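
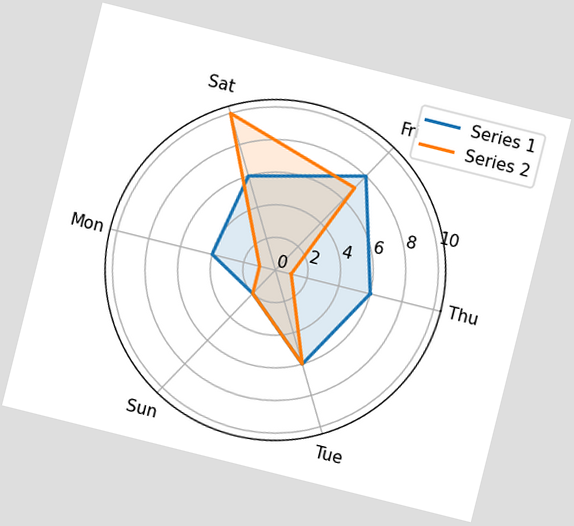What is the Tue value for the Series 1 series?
The chart is tilted about 14° clockwise. On the Tue axis, Series 1 reaches 6.

6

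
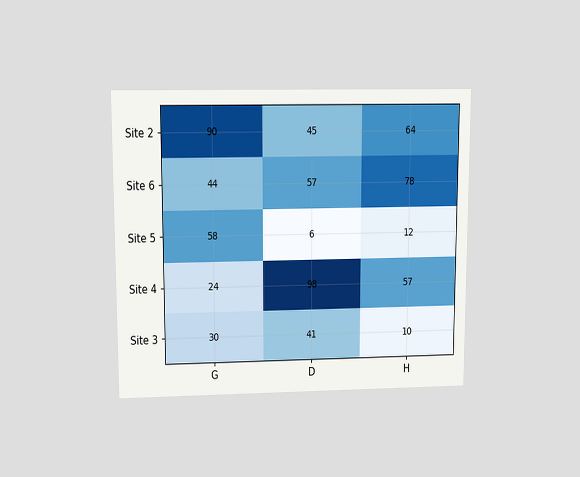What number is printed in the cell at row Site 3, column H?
10

The chart is viewed slightly from above. The (Site 3, H) cell reads 10.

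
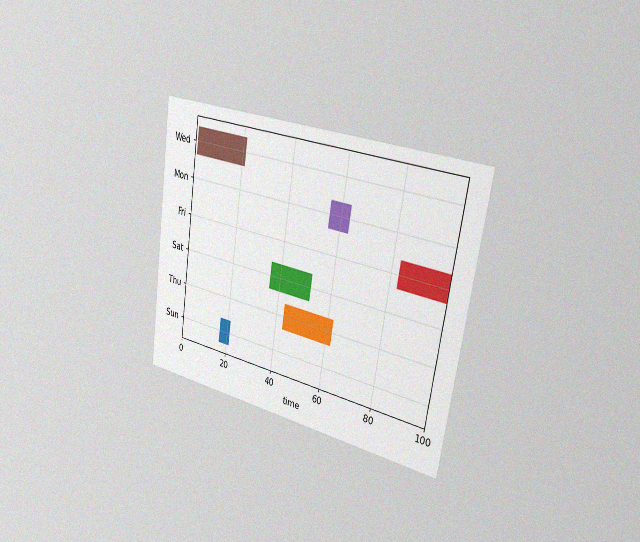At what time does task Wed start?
The chart is tilted about 9° clockwise and viewed slightly from the right, with some photo noise. The Wed bar begins at t=1.

1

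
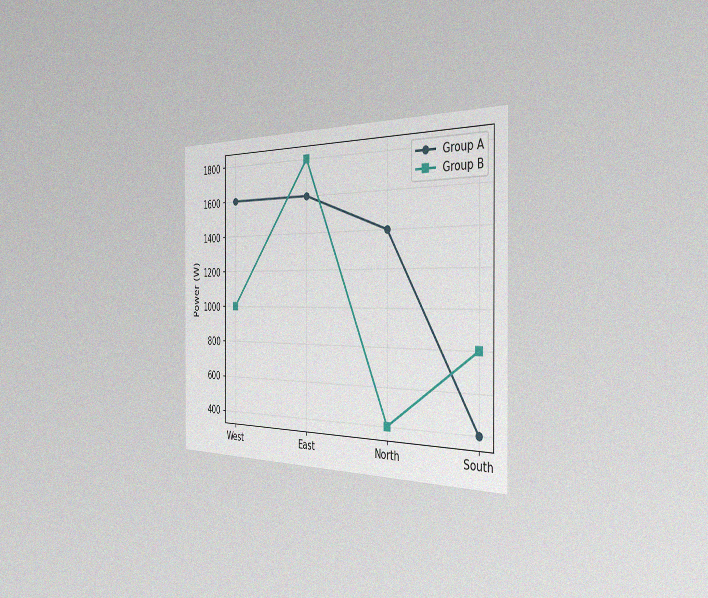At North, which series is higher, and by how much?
The chart is viewed slightly from the right, with some photo noise. At North, Group A sits above the other line by 1000W.

Group A, by 1000W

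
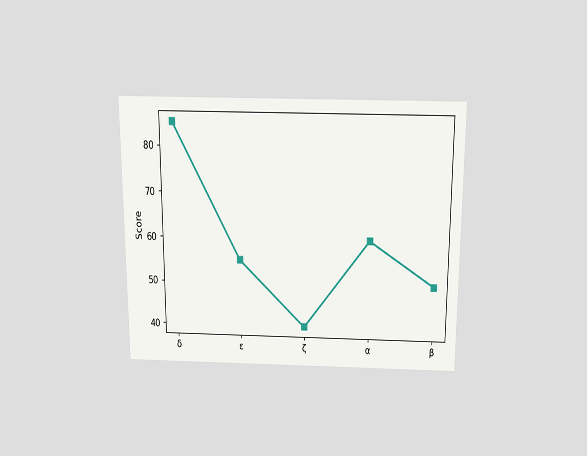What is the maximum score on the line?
The chart is viewed slightly from above. The highest point is at δ, and reading across to the y-axis gives 85.

85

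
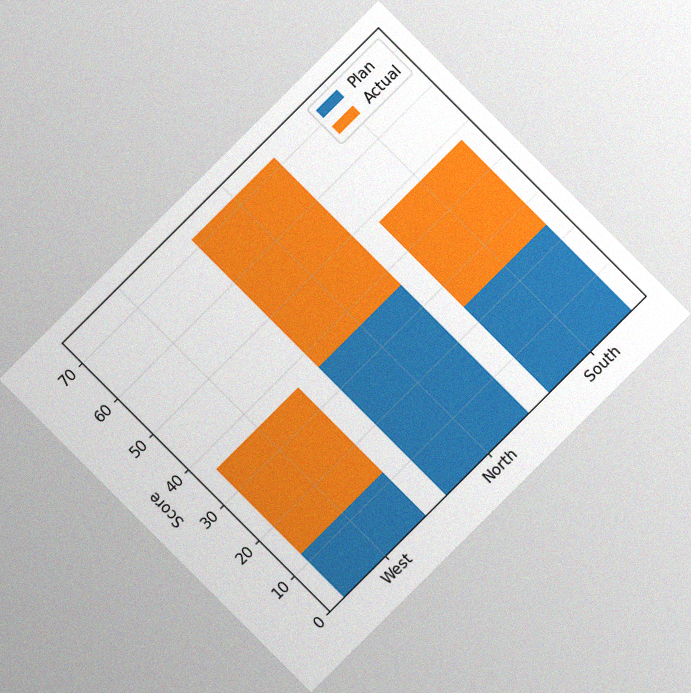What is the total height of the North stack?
The chart is tilted about 45° counter-clockwise, with some photo noise. The North stack's top reaches 72 on the y-axis.

72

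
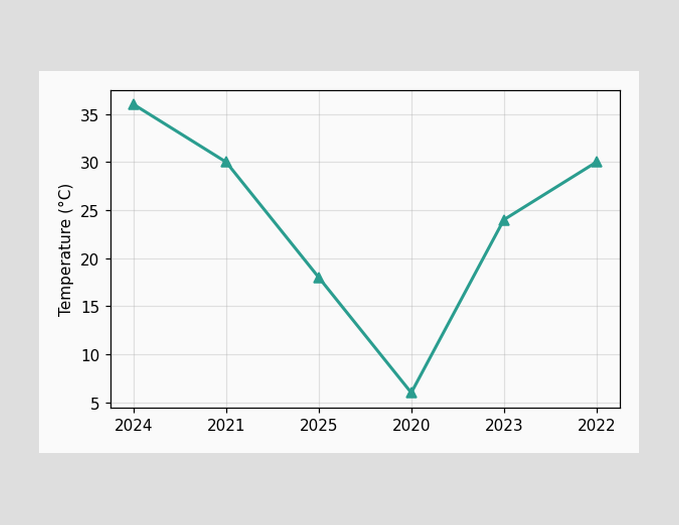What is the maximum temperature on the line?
36°C

The highest point is at 2024, and reading across to the y-axis gives 36°C.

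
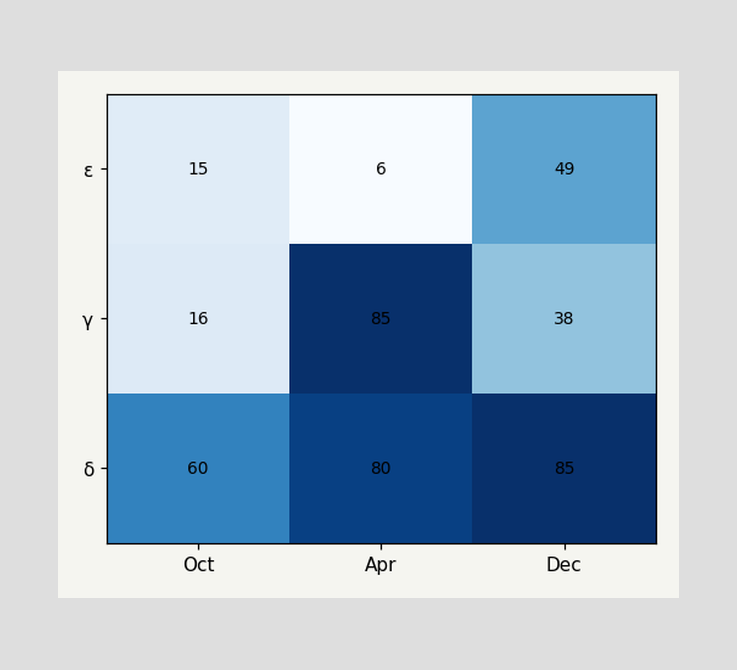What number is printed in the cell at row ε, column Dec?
49

The (ε, Dec) cell reads 49.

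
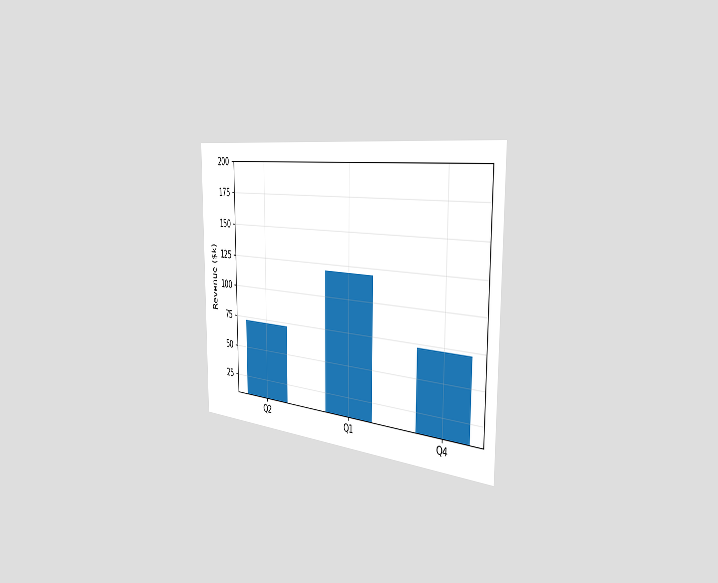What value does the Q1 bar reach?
$120k

The chart is viewed slightly from the right. Reading along the chart's y-axis, the Q1 bar reaches $120k.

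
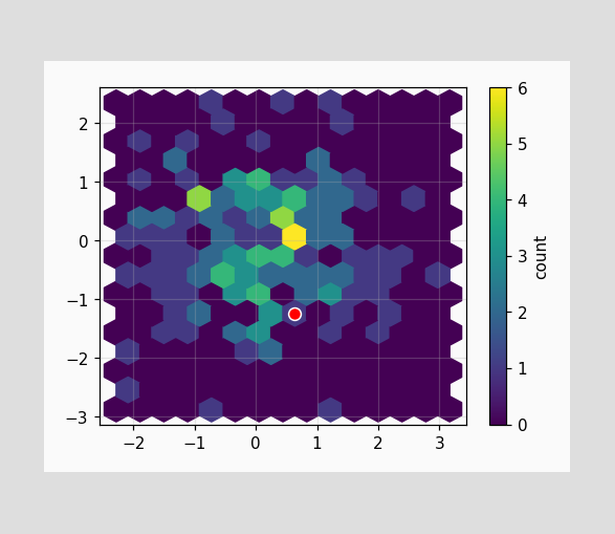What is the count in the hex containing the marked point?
1

The marked hex reads 1 on the colorbar.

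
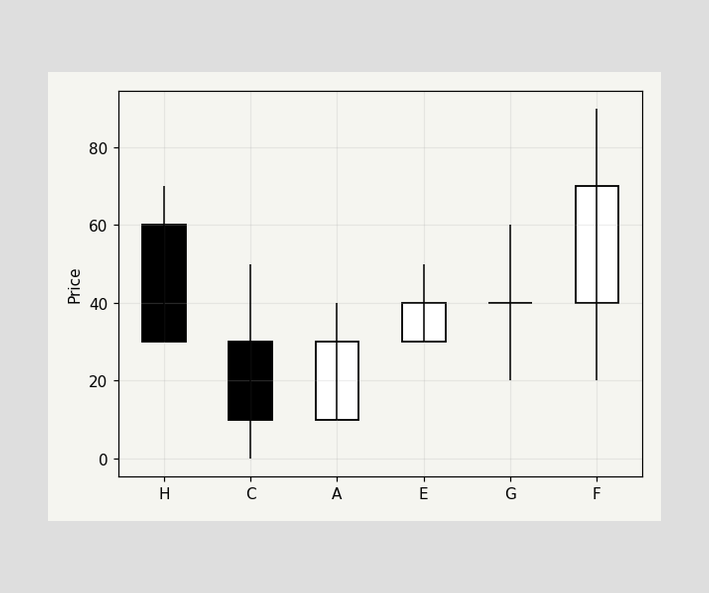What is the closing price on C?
The C candle closes at 10.

10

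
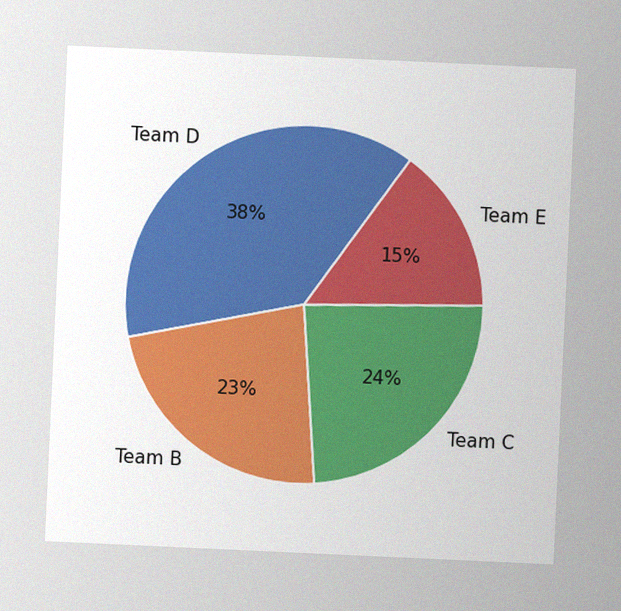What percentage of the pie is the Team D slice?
38%

The chart is tilted about 3° clockwise, with some photo noise. The Team D slice takes up 38% of the pie.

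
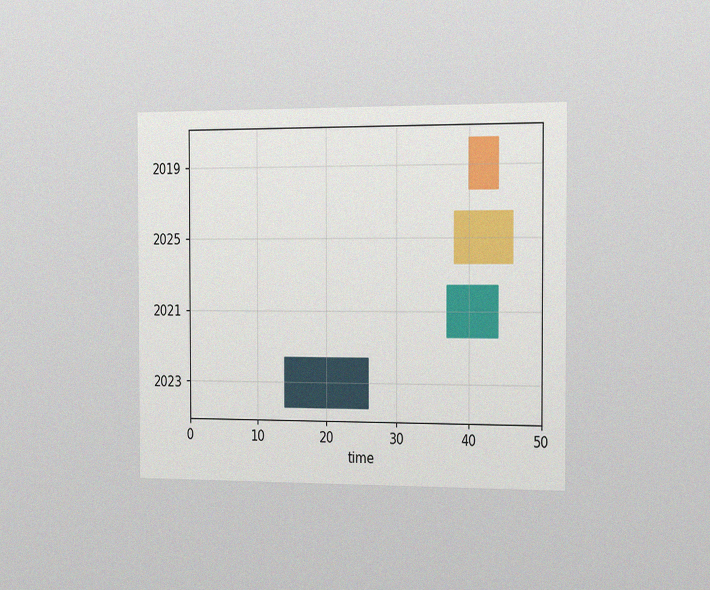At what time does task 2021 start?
37

The chart is viewed slightly from the right, with some photo noise. The 2021 bar begins at t=37.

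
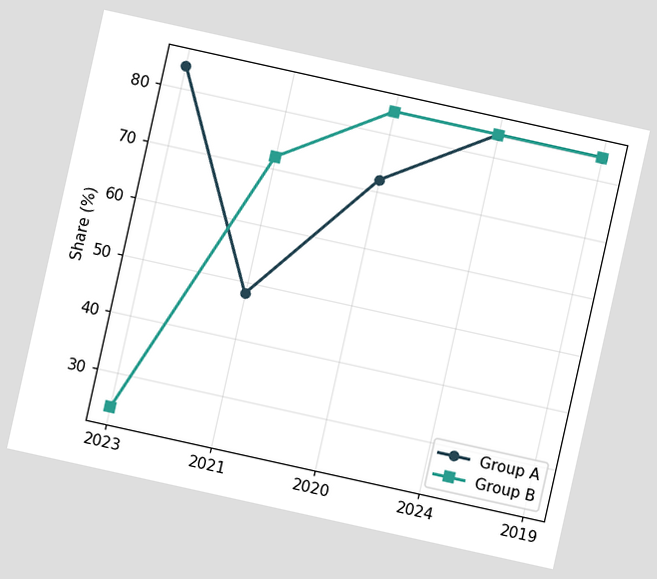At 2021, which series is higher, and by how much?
The chart is tilted about 12° clockwise. At 2021, Group B sits above the other line by 24%.

Group B, by 24%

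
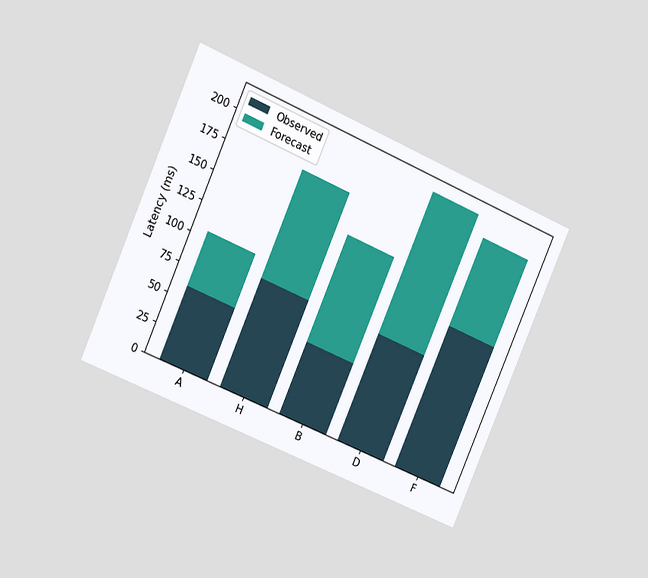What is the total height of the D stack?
210ms

The chart is tilted about 23° clockwise and viewed at a slight angle. The D stack's top reaches 210ms on the y-axis.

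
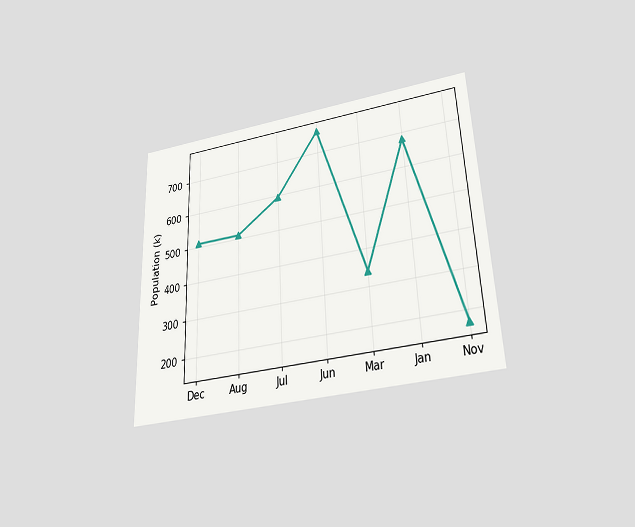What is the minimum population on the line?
170k

The chart is tilted about 2° counter-clockwise and viewed slightly from below. The lowest point is at Nov, and reading across to the y-axis gives 170k.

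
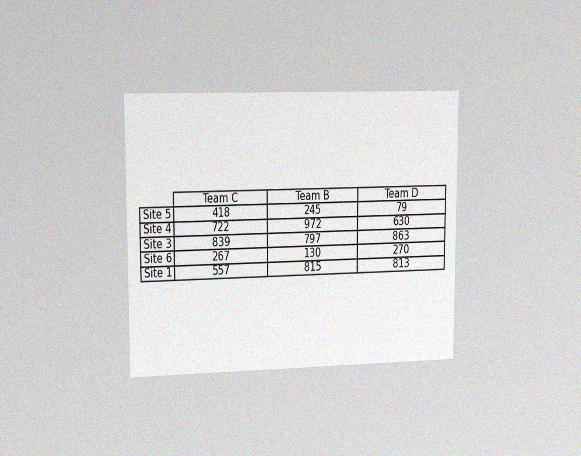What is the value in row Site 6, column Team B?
The chart is viewed slightly from the left, with some photo noise. The (Site 6, Team B) cell reads 130.

130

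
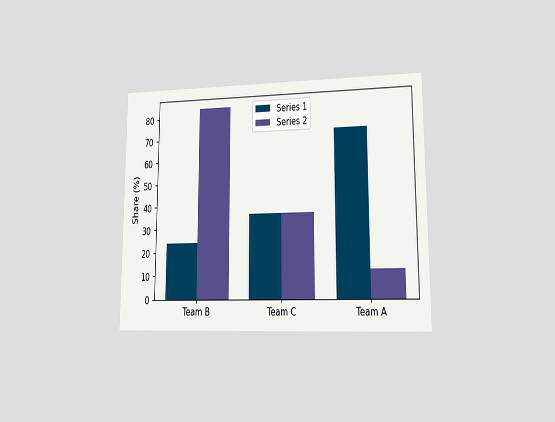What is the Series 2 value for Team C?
The chart is viewed at a slight angle. The Series 2 bar at Team C reaches 36% on the y-axis.

36%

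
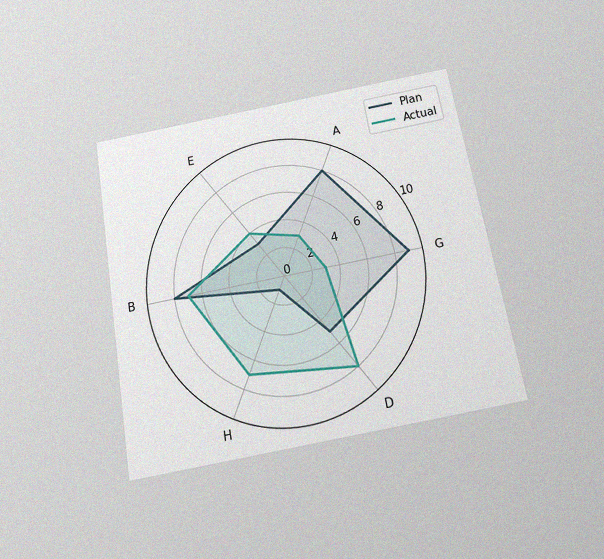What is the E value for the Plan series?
The chart is tilted about 10° counter-clockwise and viewed slightly from below, with some photo noise. On the E axis, Plan reaches 3.

3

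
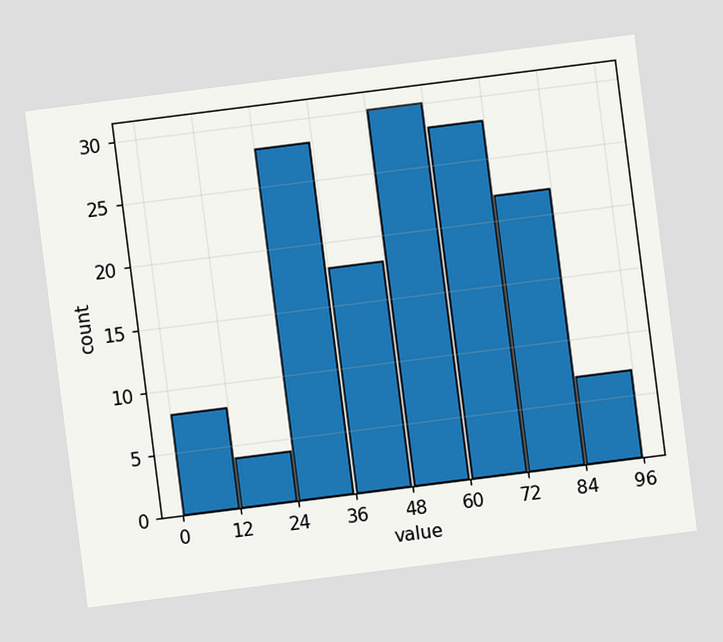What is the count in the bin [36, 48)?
The chart is tilted about 7° counter-clockwise. The [36, 48) bin has height 18.

18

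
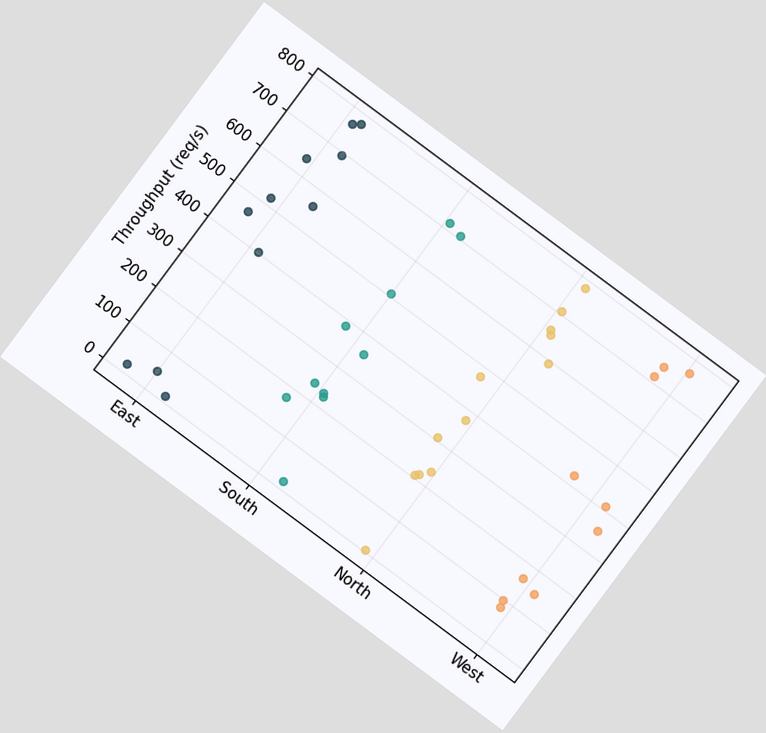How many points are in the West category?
10

The chart is tilted about 37° clockwise. Counting the markers in the West column gives 10.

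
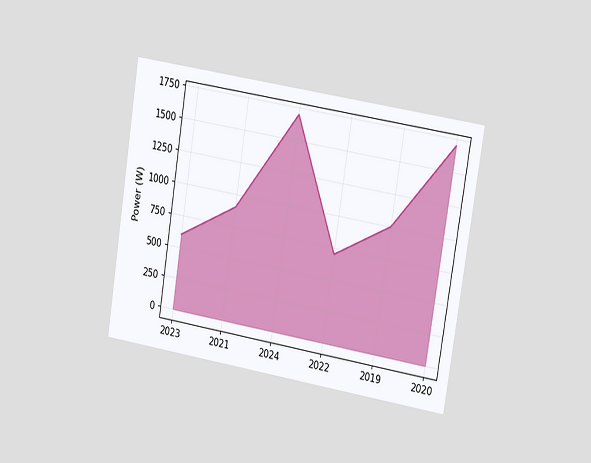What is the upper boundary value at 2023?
600W

The chart is tilted about 9° clockwise and viewed at a slight angle. At 2023 the upper boundary is at 600W.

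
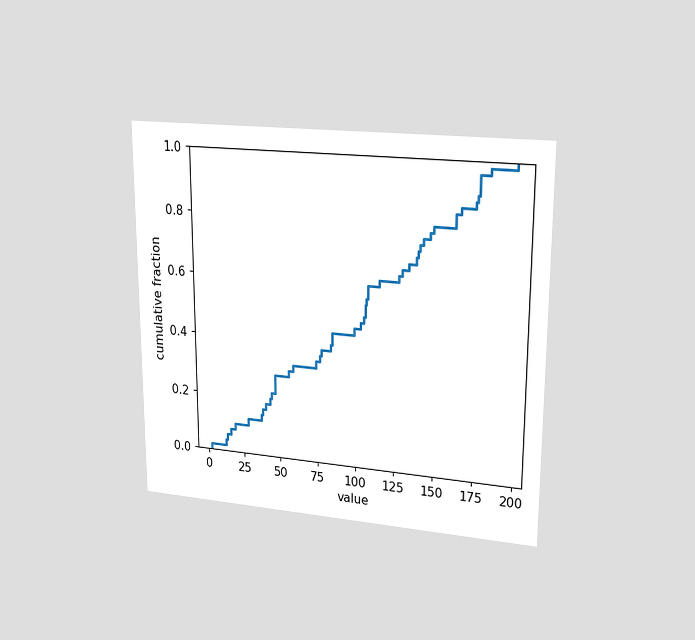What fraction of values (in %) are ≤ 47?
28%

The chart is viewed at a slight angle. At x=47 the ECDF step is at 28%.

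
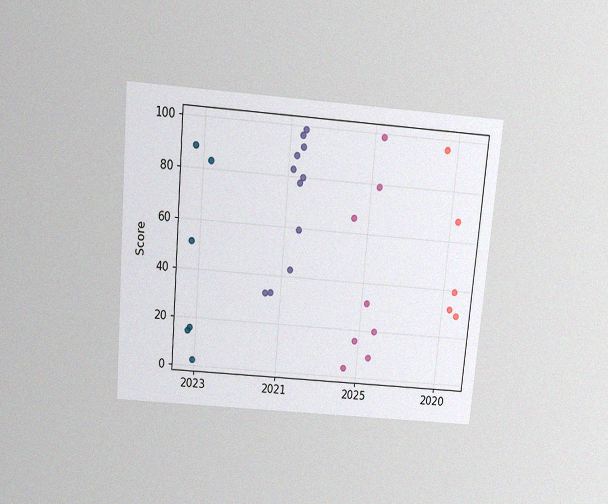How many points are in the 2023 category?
The chart is tilted about 5° clockwise and viewed slightly from above, with some photo noise. Counting the markers in the 2023 column gives 6.

6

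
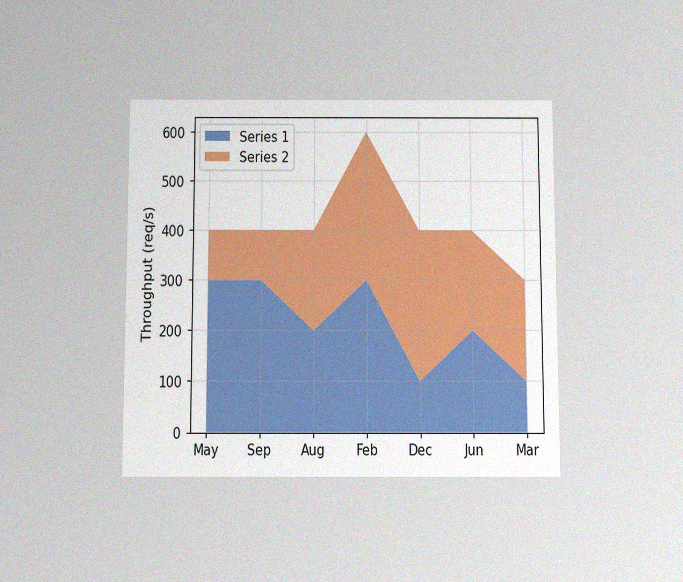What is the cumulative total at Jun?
The chart is viewed slightly from below, with some photo noise. The stacked total at Jun reaches 400req/s.

400req/s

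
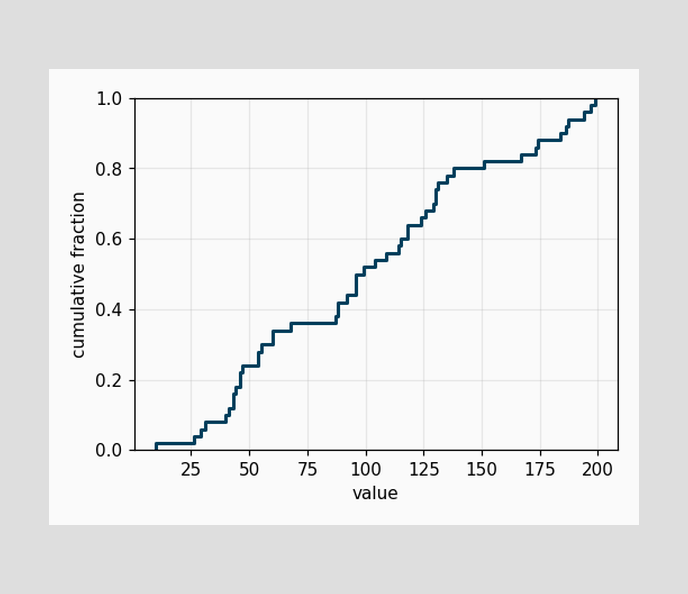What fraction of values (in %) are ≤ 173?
At x=173 the ECDF step is at 86%.

86%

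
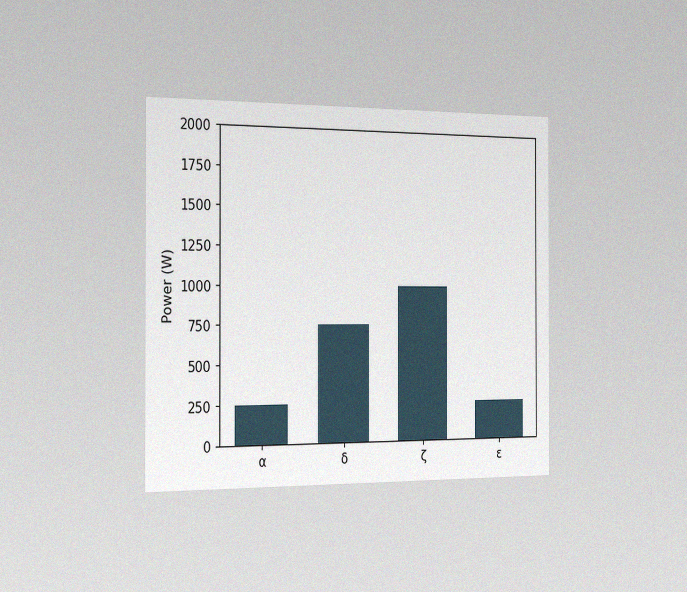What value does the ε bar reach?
The chart is viewed slightly from the left, with some photo noise. Reading along the chart's y-axis, the ε bar reaches 250W.

250W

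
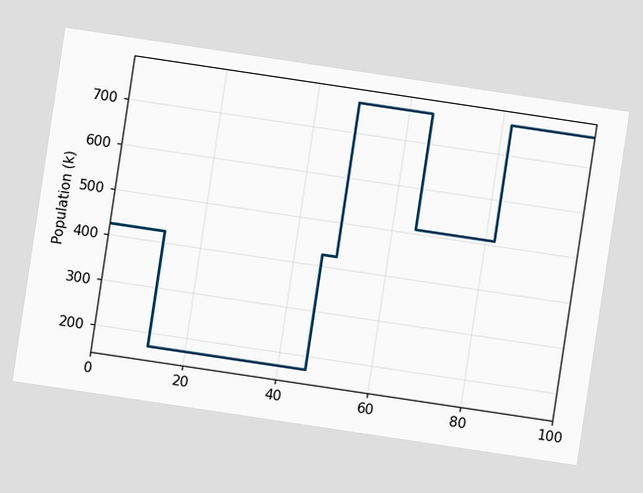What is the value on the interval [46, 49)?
The chart is tilted about 8° clockwise. On [46, 49) the step sits at 425k.

425k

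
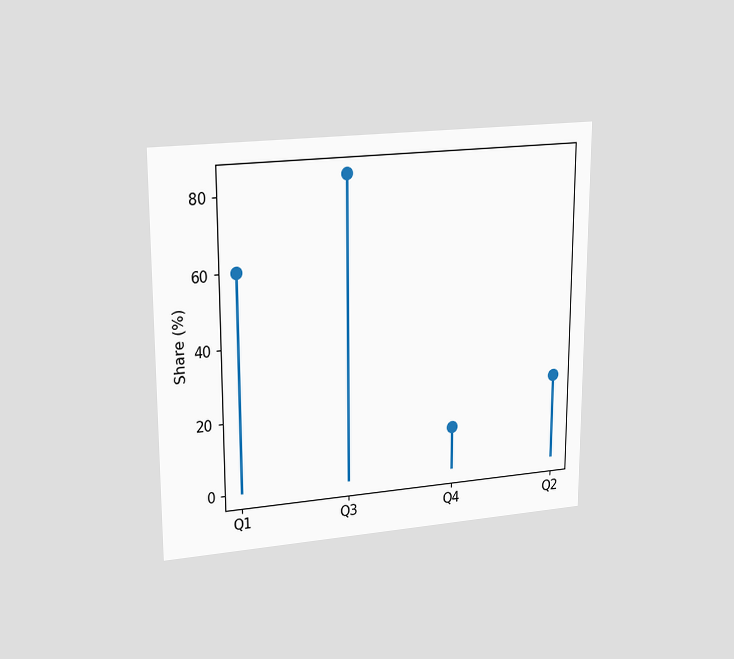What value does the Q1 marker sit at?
The chart is viewed at a slight angle. The Q1 marker sits at 60%.

60%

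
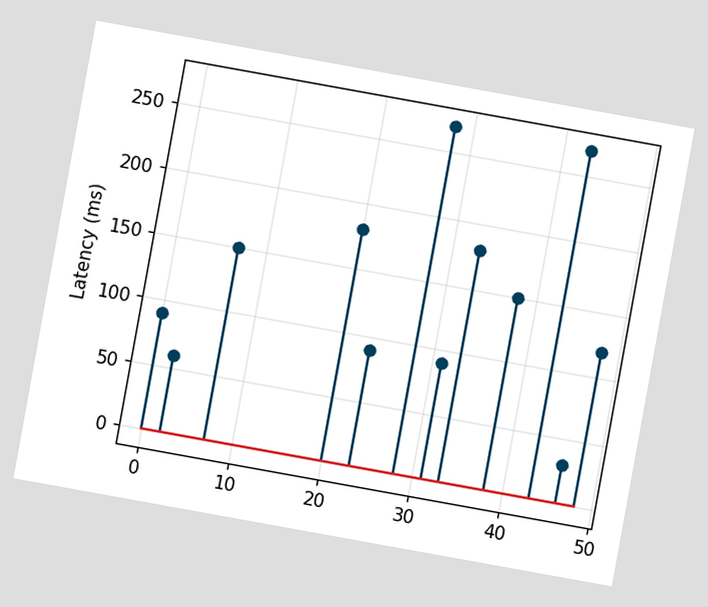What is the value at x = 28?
The chart is tilted about 10° clockwise. The stem at x=28 reaches 270ms.

270ms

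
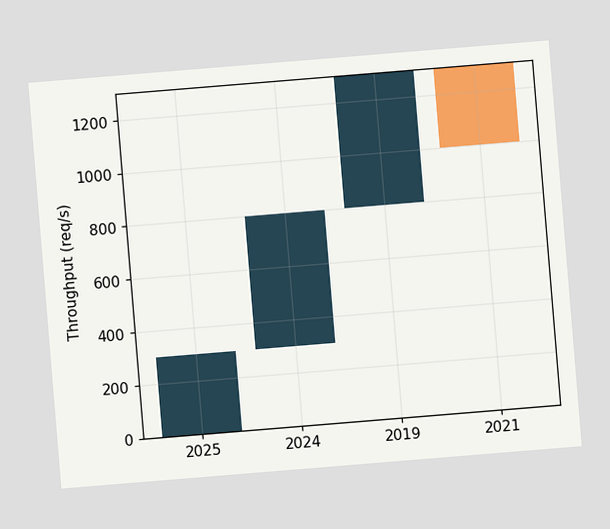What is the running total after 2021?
The chart is tilted about 5° counter-clockwise. After 2021 the running total reaches 1000req/s.

1000req/s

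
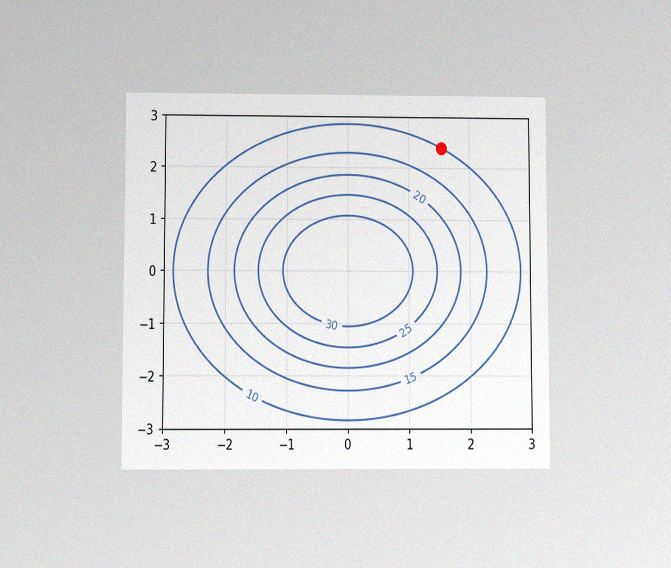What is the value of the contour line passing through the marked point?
10

The chart is viewed at a slight angle, with some photo noise. The marked point sits on the contour labelled 10.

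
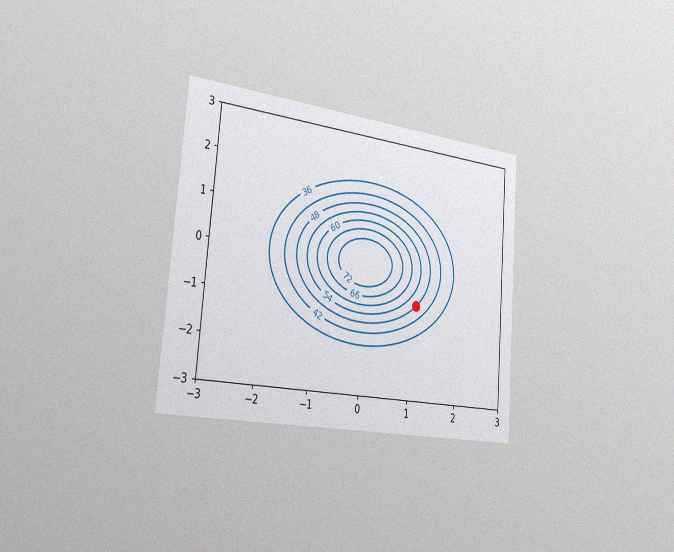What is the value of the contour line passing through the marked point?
48

The chart is tilted about 5° clockwise and viewed slightly from the left, with some photo noise. The marked point sits on the contour labelled 48.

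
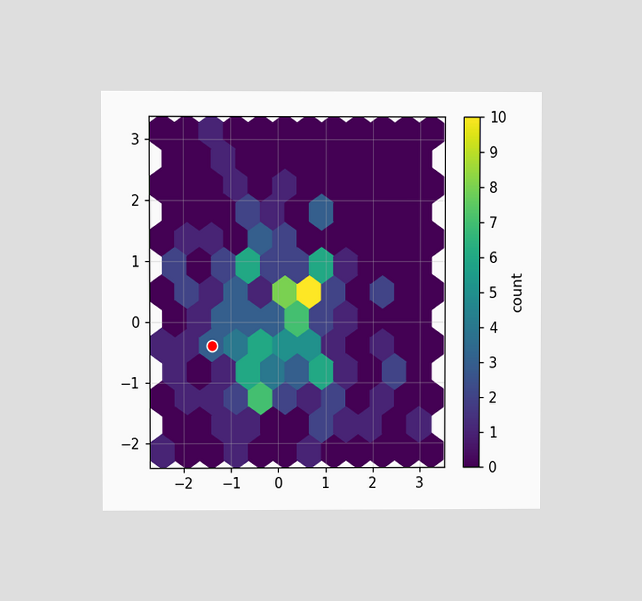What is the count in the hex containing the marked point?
3

The chart is viewed at a slight angle. The marked hex reads 3 on the colorbar.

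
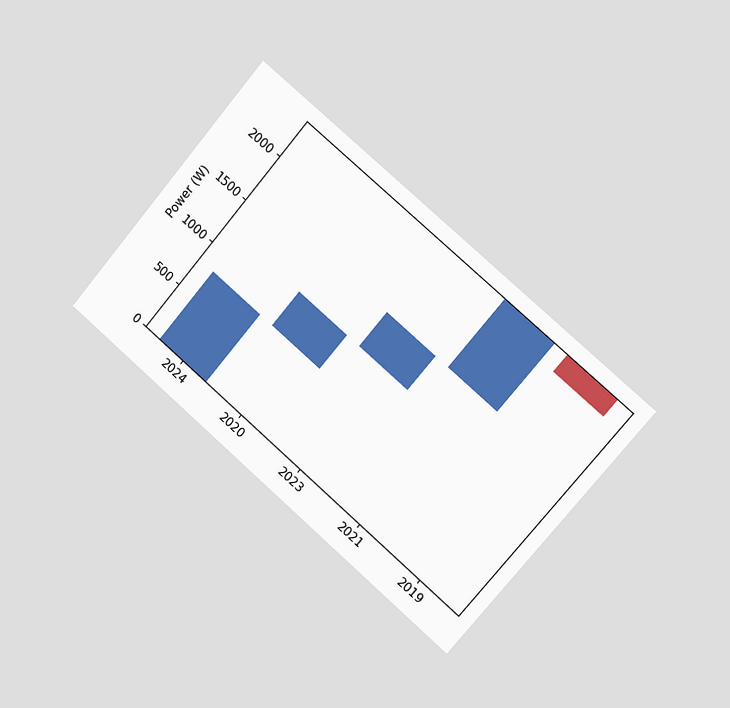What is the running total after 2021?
The chart is tilted about 40° clockwise and viewed slightly from the right. After 2021 the running total reaches 2400W.

2400W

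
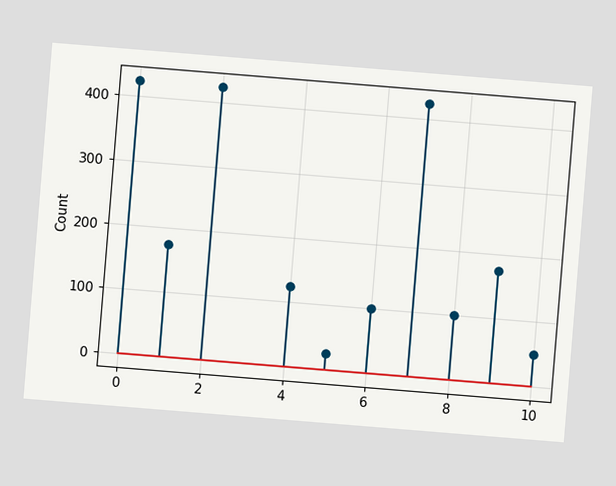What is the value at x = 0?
The chart is tilted about 5° clockwise. The stem at x=0 reaches 425.

425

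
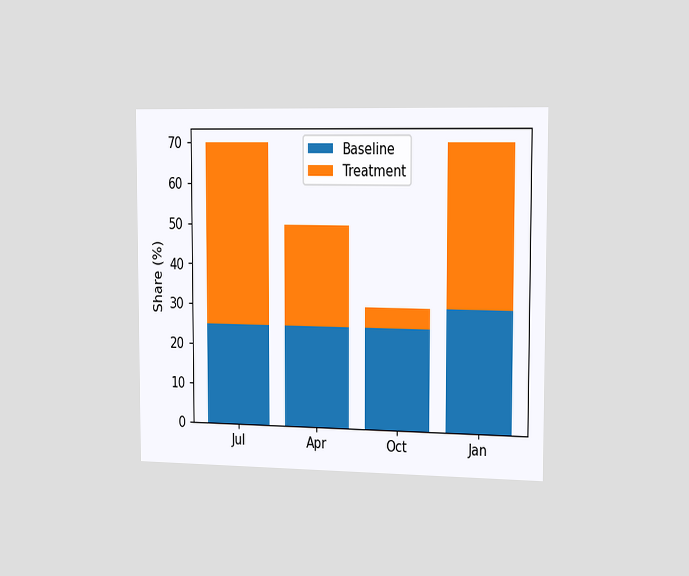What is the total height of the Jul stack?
70%

The chart is viewed slightly from the right. The Jul stack's top reaches 70% on the y-axis.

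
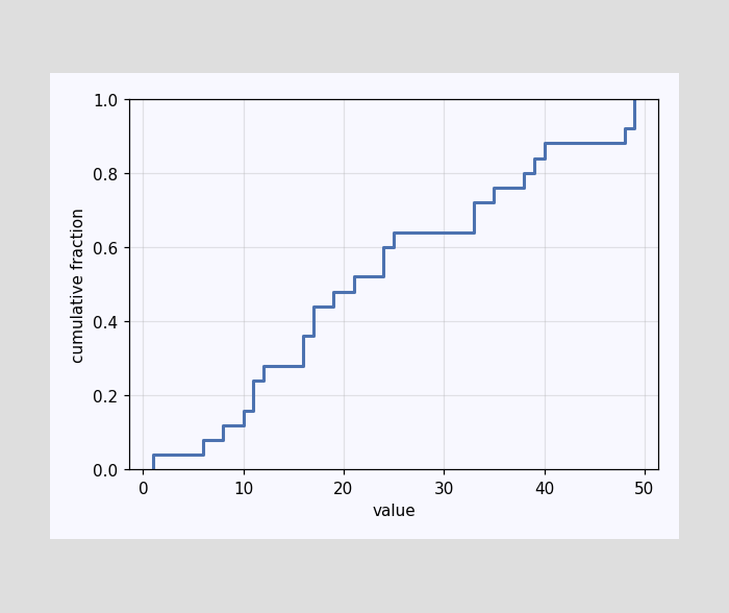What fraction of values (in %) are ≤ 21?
At x=21 the ECDF step is at 52%.

52%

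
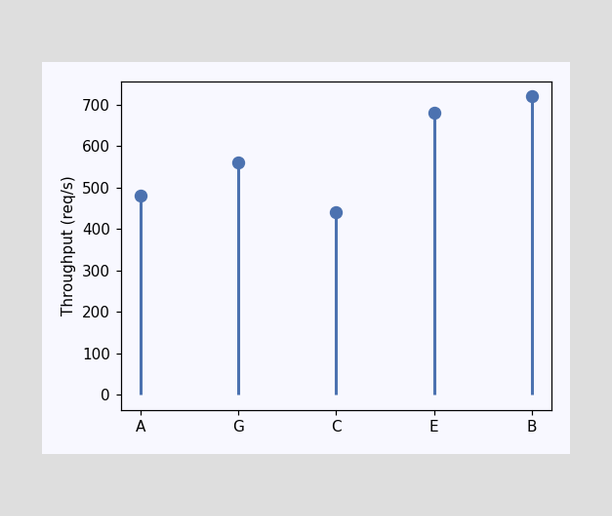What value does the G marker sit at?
560req/s

The G marker sits at 560req/s.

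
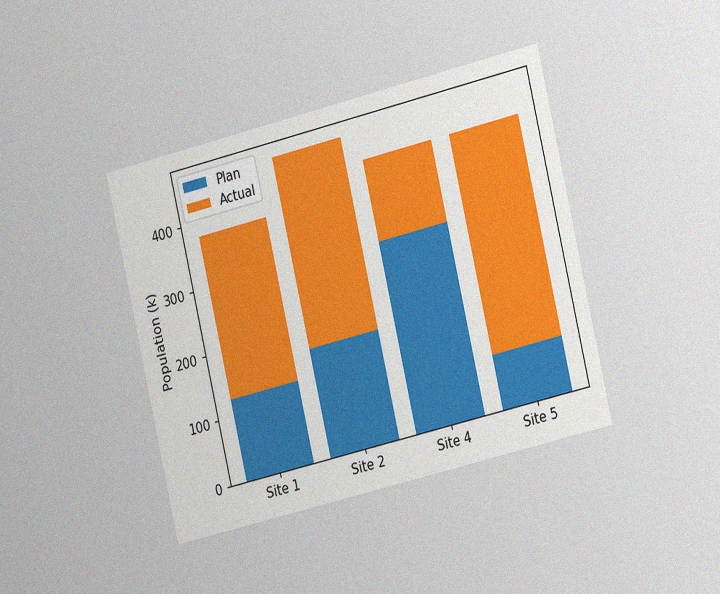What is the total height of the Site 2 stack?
462k

The chart is tilted about 13° counter-clockwise and viewed slightly from the right, with some photo noise. The Site 2 stack's top reaches 462k on the y-axis.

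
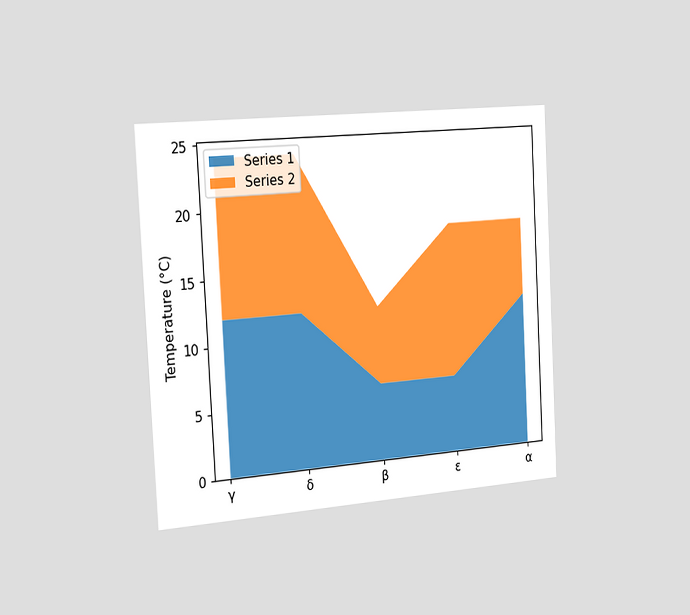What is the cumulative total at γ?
24°C

The chart is tilted about 3° counter-clockwise and viewed slightly from the left. The stacked total at γ reaches 24°C.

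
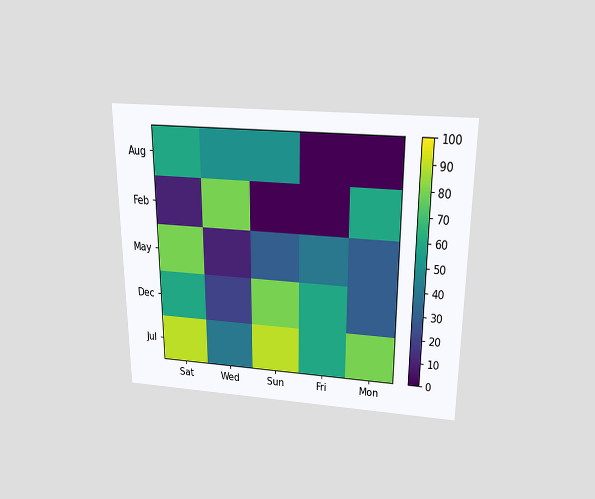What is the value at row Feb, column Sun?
0

The chart is viewed slightly from above. Matching cell (Feb, Sun) against the colorbar gives 0.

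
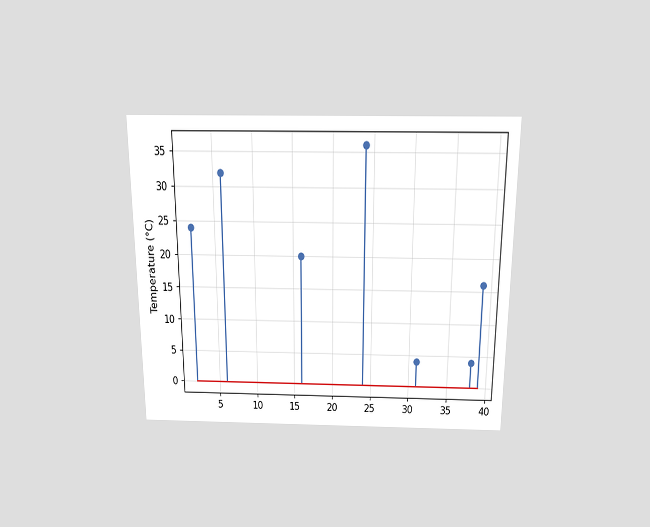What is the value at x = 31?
The chart is viewed slightly from above. The stem at x=31 reaches 4°C.

4°C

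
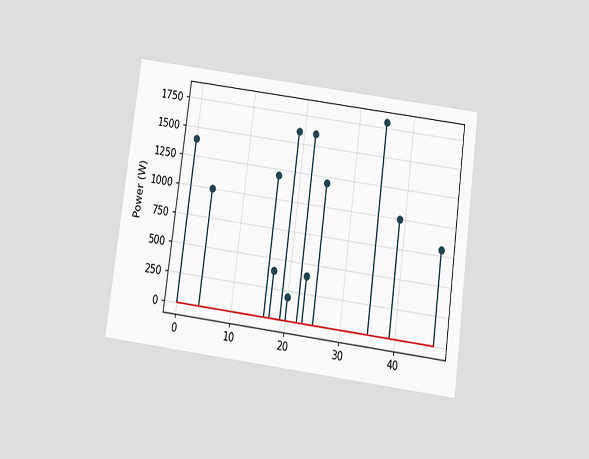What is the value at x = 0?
The chart is tilted about 8° clockwise and viewed slightly from below. The stem at x=0 reaches 1400W.

1400W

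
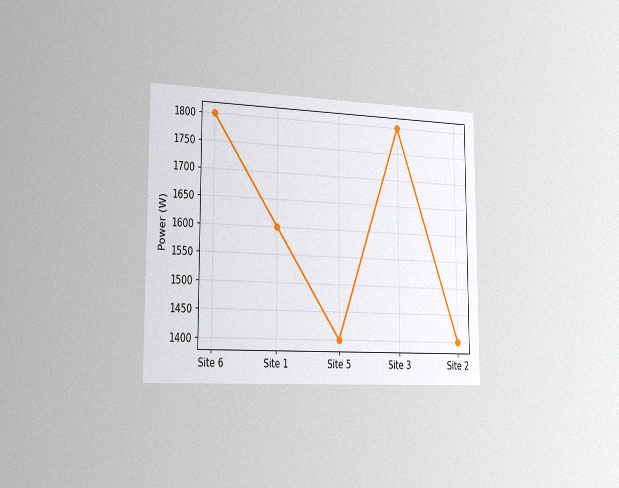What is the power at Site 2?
The chart is viewed slightly from the left, with some photo noise. At Site 2, the line is at 1400W.

1400W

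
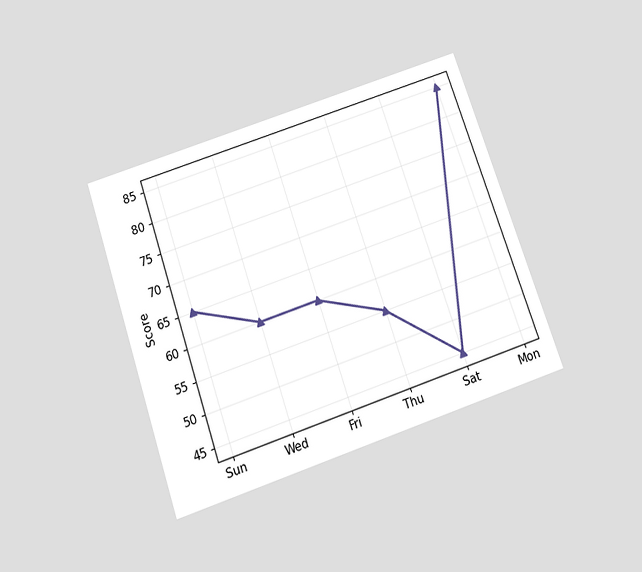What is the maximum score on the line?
85

The chart is tilted about 19° counter-clockwise and viewed slightly from below. The highest point is at Mon, and reading across to the y-axis gives 85.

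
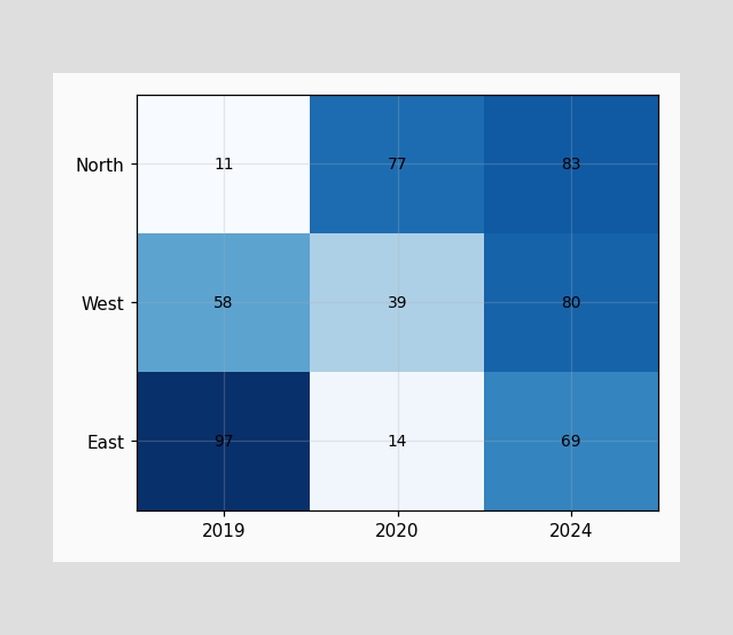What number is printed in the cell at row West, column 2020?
39

The (West, 2020) cell reads 39.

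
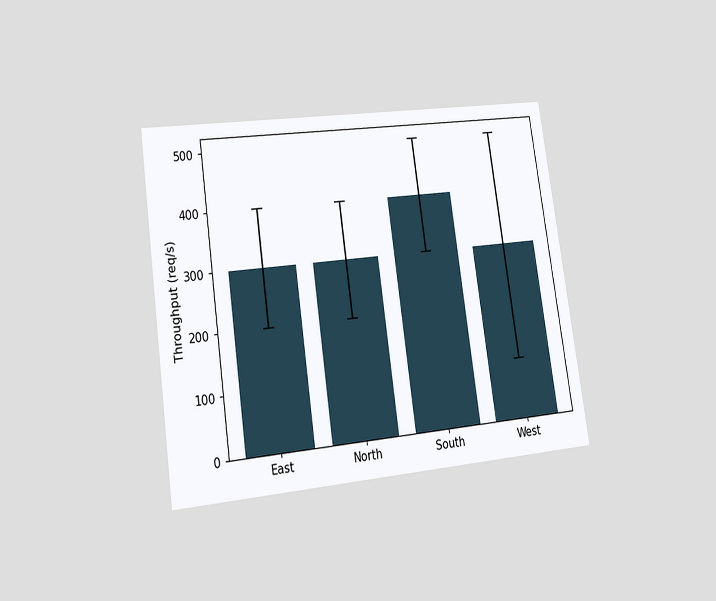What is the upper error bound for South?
500req/s

The chart is tilted about 8° counter-clockwise and viewed at a slight angle. The South bar's upper whisker reaches 500req/s.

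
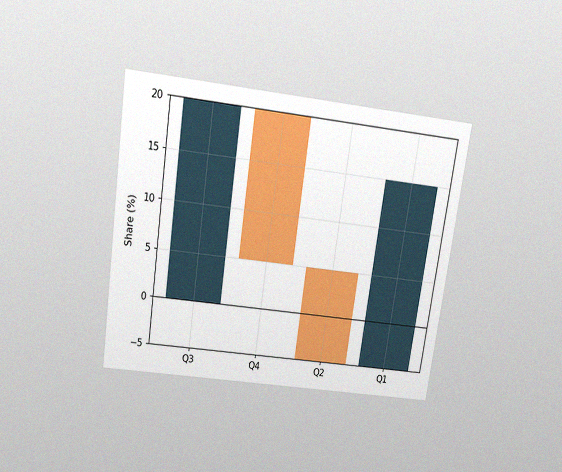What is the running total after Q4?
5%

The chart is tilted about 8° clockwise and viewed slightly from above, with some photo noise. After Q4 the running total reaches 5%.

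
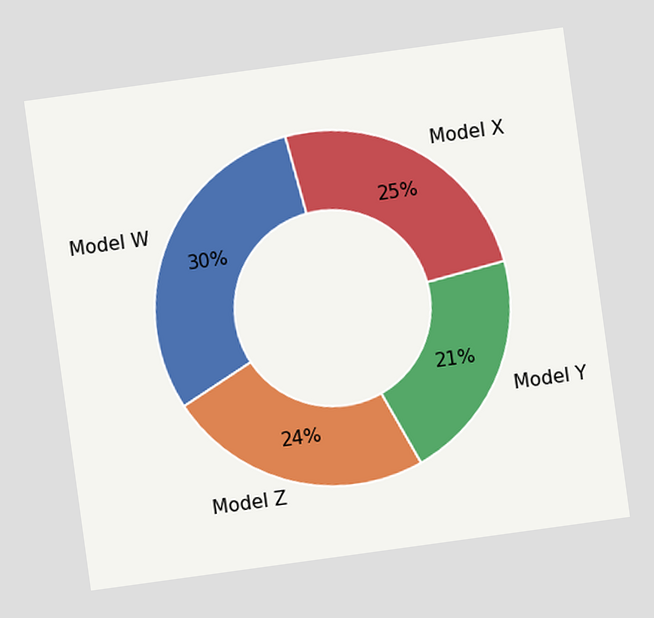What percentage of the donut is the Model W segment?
30%

The chart is tilted about 8° counter-clockwise. The Model W segment takes up 30% of the ring.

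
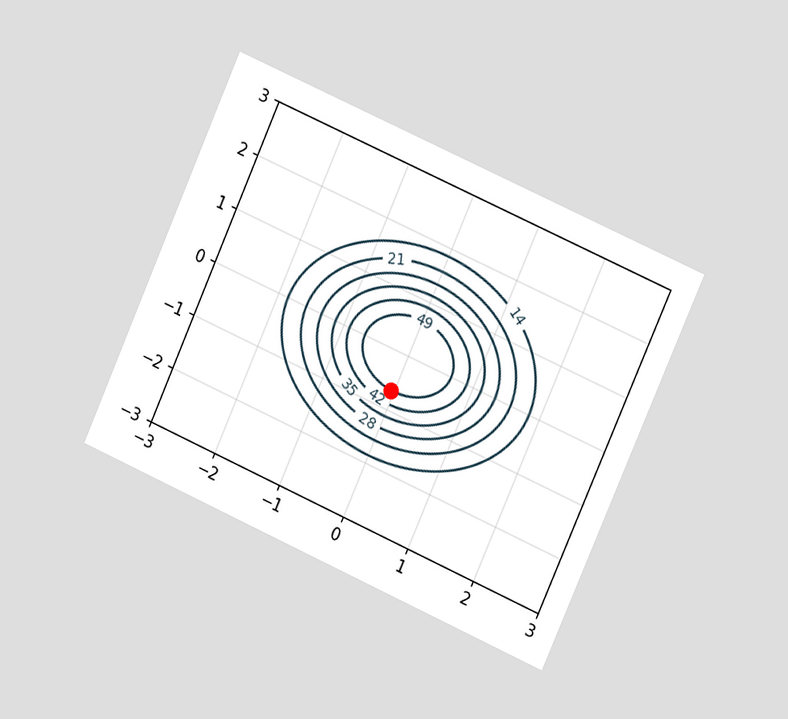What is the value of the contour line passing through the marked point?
The chart is tilted about 24° clockwise and viewed slightly from the right. The marked point sits on the contour labelled 49.

49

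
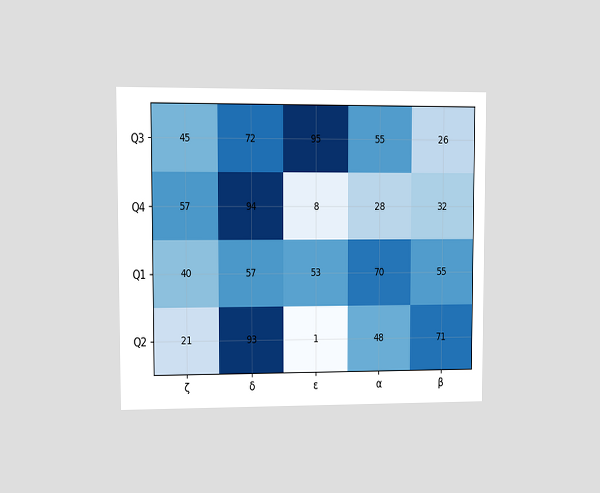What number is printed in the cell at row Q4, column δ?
The chart is viewed at a slight angle. The (Q4, δ) cell reads 94.

94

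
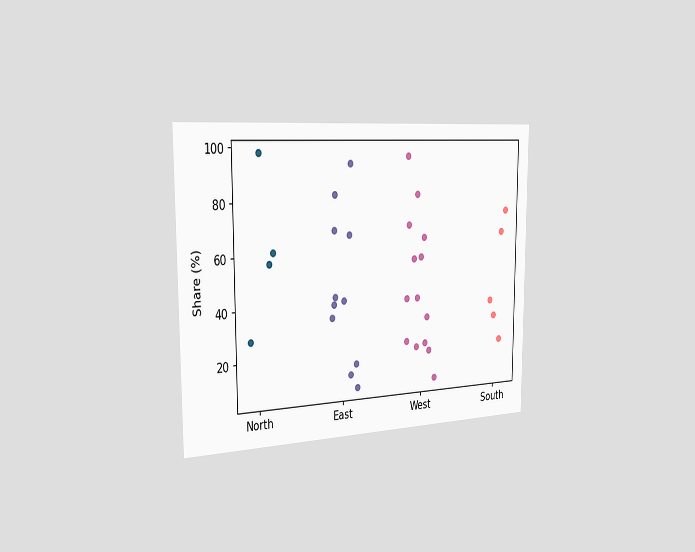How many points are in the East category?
11

The chart is viewed slightly from the left. Counting the markers in the East column gives 11.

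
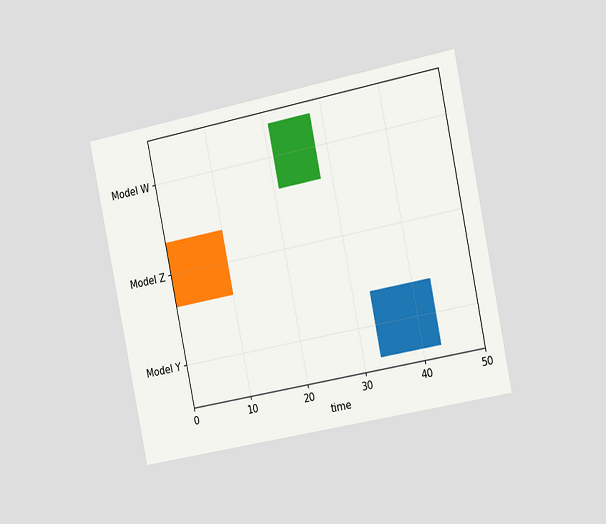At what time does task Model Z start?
The chart is tilted about 11° counter-clockwise and viewed slightly from the right. The Model Z bar begins at t=0.

0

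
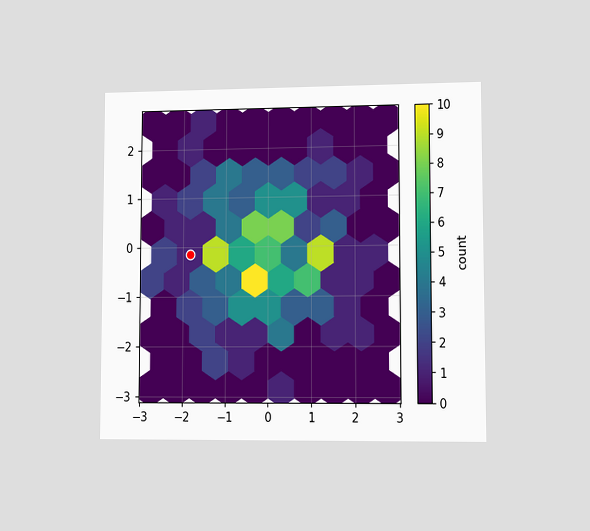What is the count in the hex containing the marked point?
The chart is viewed at a slight angle. The marked hex reads 1 on the colorbar.

1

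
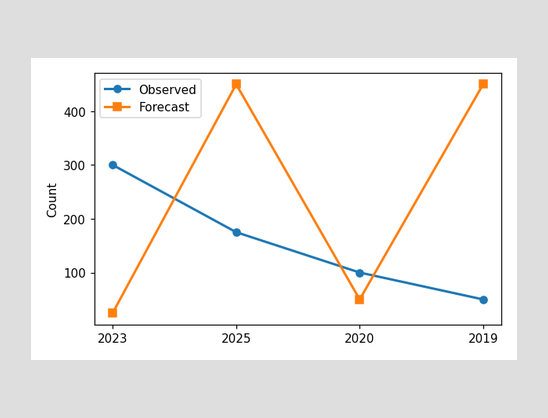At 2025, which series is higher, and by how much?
At 2025, Forecast sits above the other line by 275.

Forecast, by 275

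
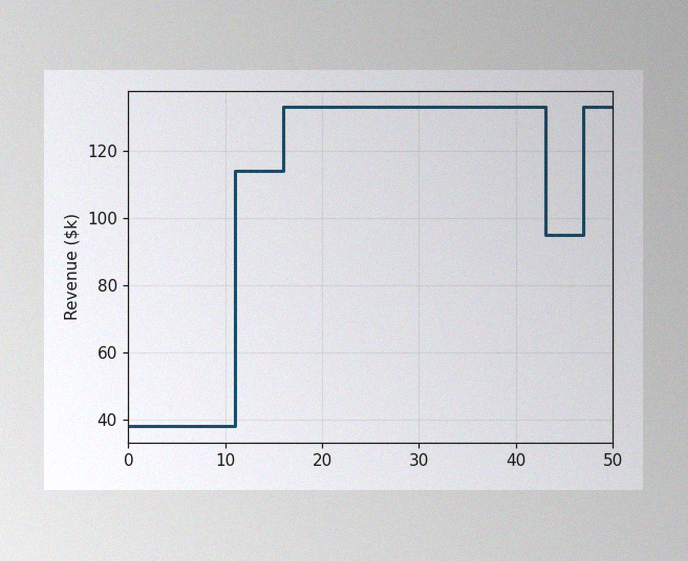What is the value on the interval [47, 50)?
The image has some photo noise and uneven lighting. On [47, 50) the step sits at $133k.

$133k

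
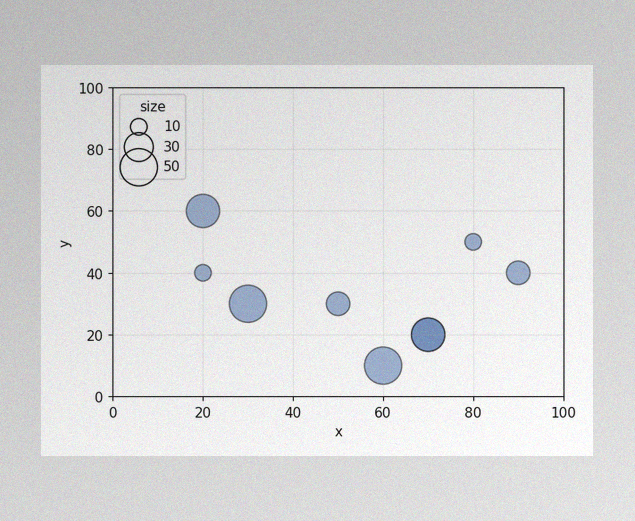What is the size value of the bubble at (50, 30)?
20

The image has some photo noise and uneven lighting. Matching the bubble at (50, 30) against the size legend gives 20.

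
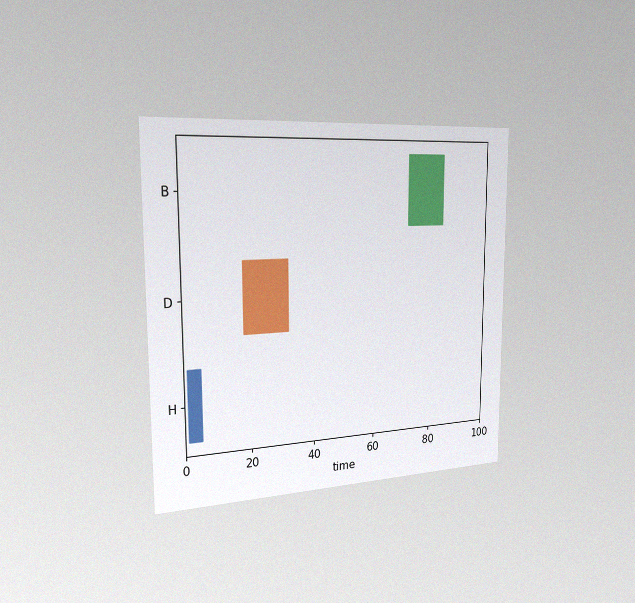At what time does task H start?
The chart is viewed slightly from the left, with some photo noise. The H bar begins at t=1.

1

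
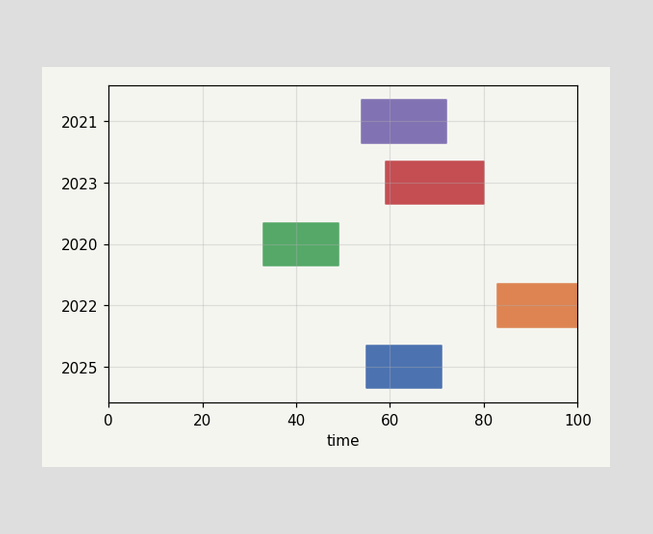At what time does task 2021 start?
54

The 2021 bar begins at t=54.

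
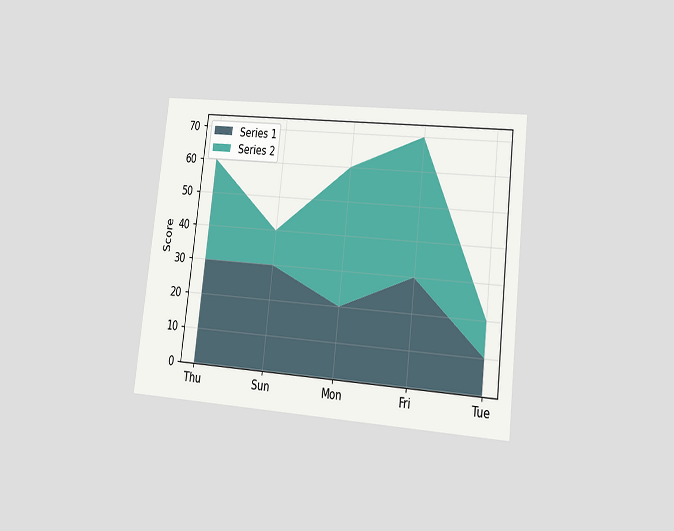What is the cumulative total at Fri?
The chart is tilted about 7° clockwise and viewed at a slight angle. The stacked total at Fri reaches 70.

70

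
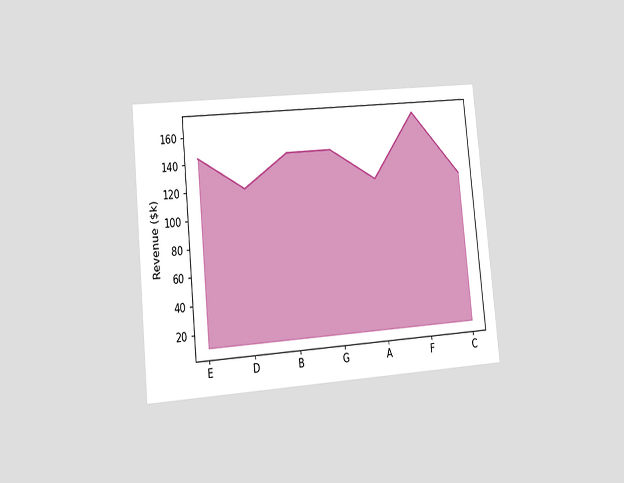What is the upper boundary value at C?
The chart is tilted about 6° counter-clockwise and viewed at a slight angle. At C the upper boundary is at $120k.

$120k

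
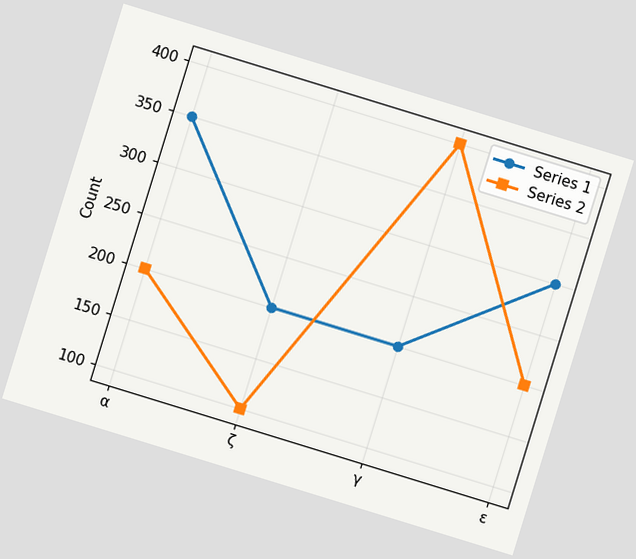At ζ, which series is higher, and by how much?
The chart is tilted about 17° clockwise. At ζ, Series 1 sits above the other line by 100.

Series 1, by 100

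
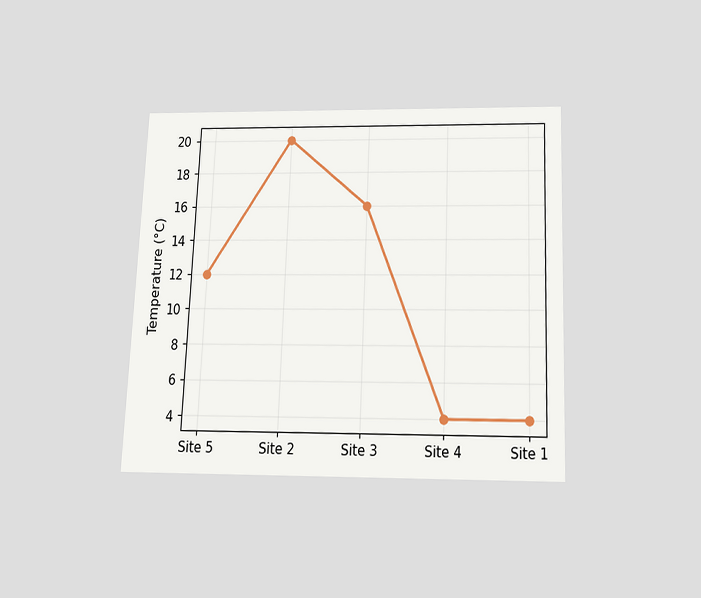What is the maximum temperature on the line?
The chart is tilted about 2° clockwise and viewed slightly from below. The highest point is at Site 2, and reading across to the y-axis gives 20°C.

20°C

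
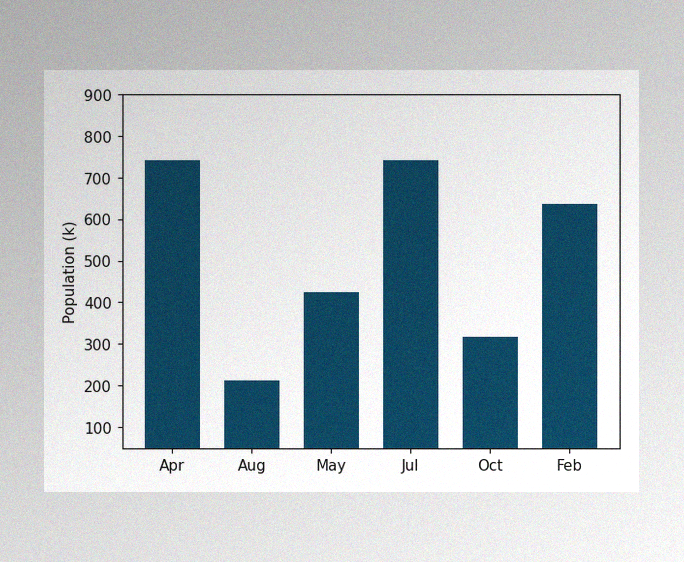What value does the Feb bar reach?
636k

The image has some photo noise and uneven lighting. Reading along the chart's y-axis, the Feb bar reaches 636k.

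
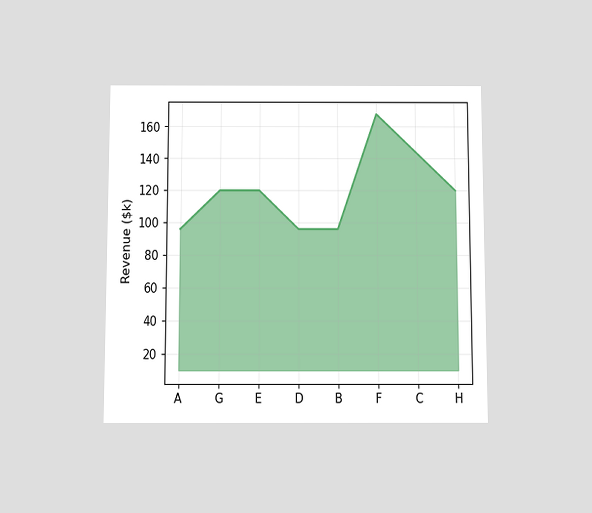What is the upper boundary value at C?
The chart is viewed slightly from below. At C the upper boundary is at $144k.

$144k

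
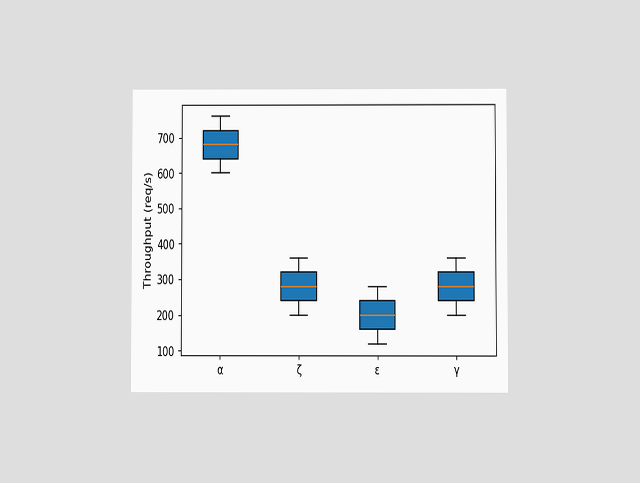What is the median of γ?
280req/s

The chart is viewed at a slight angle. The median line in the γ box sits at 280req/s.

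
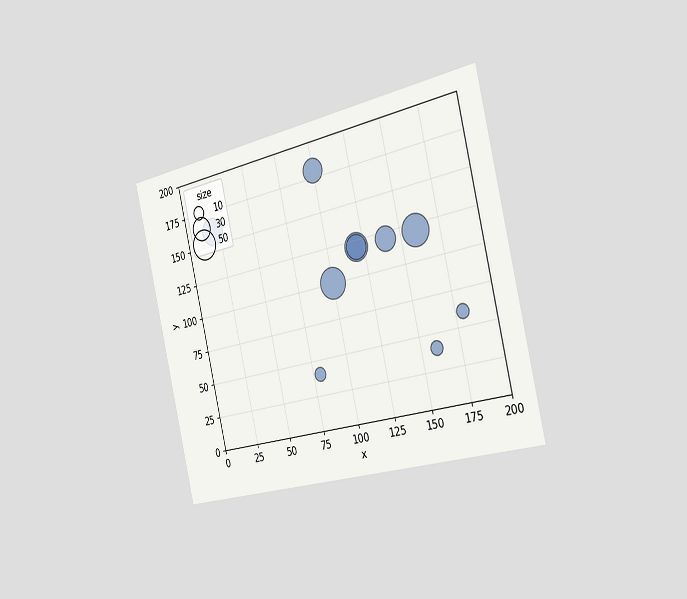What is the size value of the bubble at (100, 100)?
The chart is tilted about 13° counter-clockwise and viewed slightly from the right. Matching the bubble at (100, 100) against the size legend gives 50.

50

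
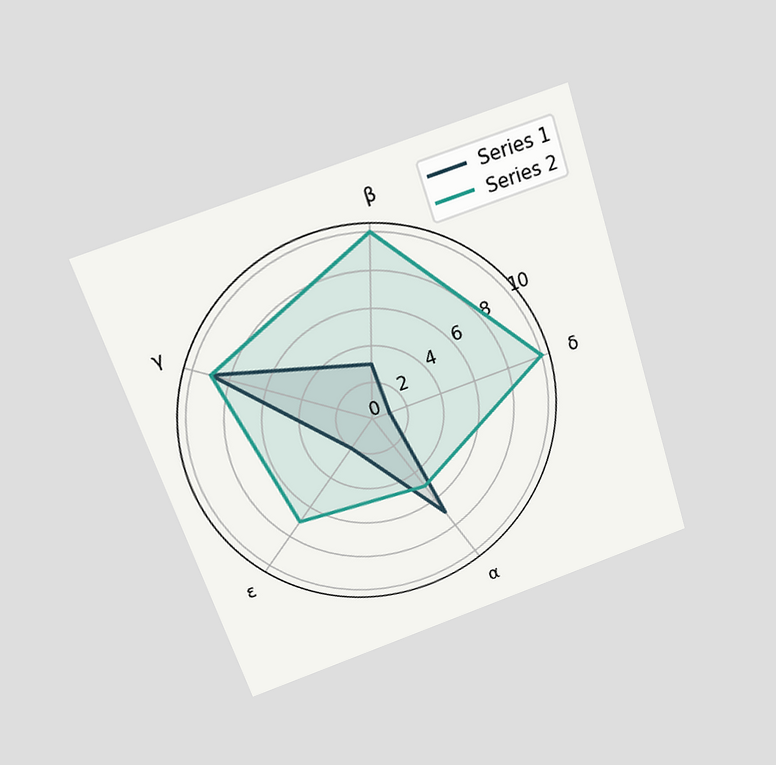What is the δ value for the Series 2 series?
10

The chart is tilted about 18° counter-clockwise and viewed slightly from above. On the δ axis, Series 2 reaches 10.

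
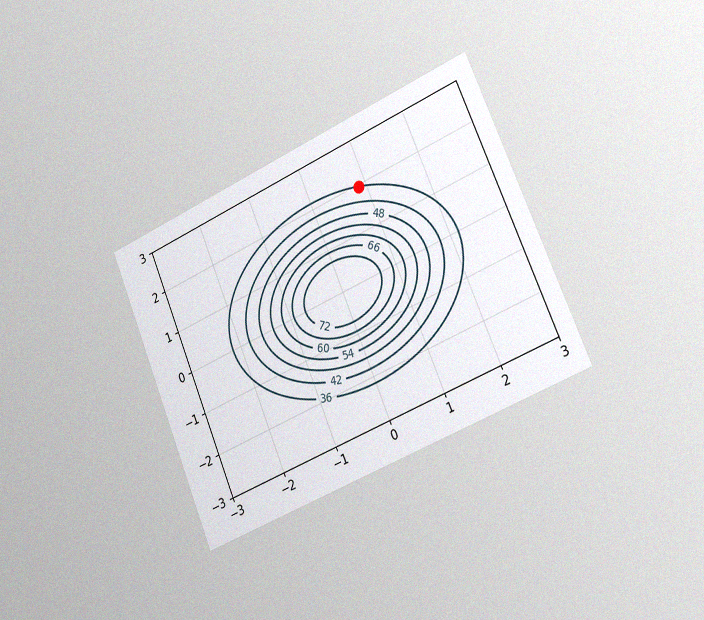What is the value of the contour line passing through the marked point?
36

The chart is tilted about 23° counter-clockwise and viewed slightly from the right, with some photo noise. The marked point sits on the contour labelled 36.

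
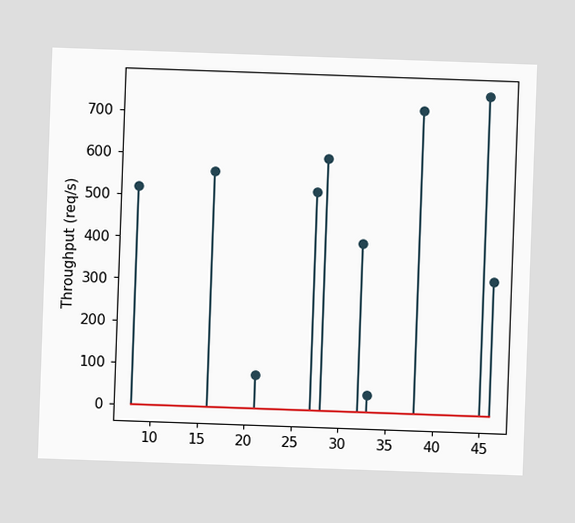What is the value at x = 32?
The chart is tilted about 2° clockwise. The stem at x=32 reaches 400req/s.

400req/s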